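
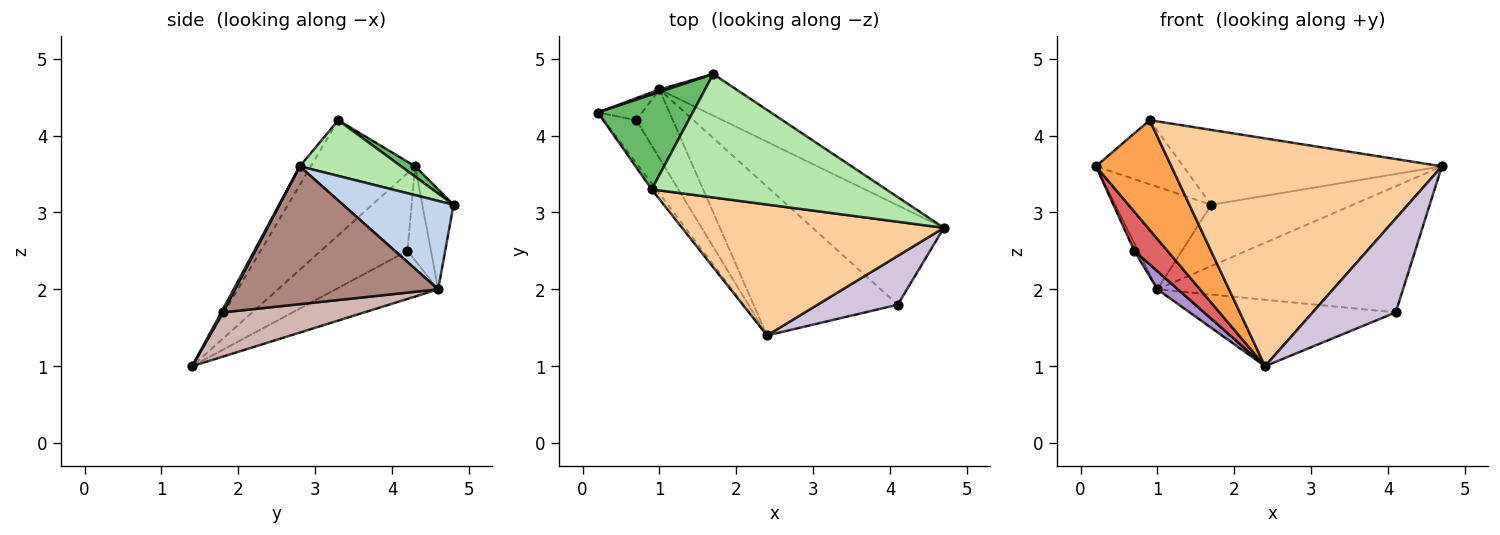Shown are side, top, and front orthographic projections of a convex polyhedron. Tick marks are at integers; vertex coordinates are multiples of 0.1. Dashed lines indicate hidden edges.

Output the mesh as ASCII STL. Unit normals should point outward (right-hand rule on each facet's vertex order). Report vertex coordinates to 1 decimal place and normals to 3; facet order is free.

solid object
 facet normal -0.309 0.951 0.024
  outer loop
   vertex 1.0 4.6 2.0
   vertex 0.2 4.3 3.6
   vertex 1.7 4.8 3.1
  endloop
 endfacet
 facet normal 0.542 0.695 -0.472
  outer loop
   vertex 1.0 4.6 2.0
   vertex 1.7 4.8 3.1
   vertex 4.7 2.8 3.6
  endloop
 endfacet
 facet normal -0.810 -0.586 -0.032
  outer loop
   vertex 0.9 3.3 4.2
   vertex 0.2 4.3 3.6
   vertex 2.4 1.4 1.0
  endloop
 endfacet
 facet normal -0.035 -0.867 0.498
  outer loop
   vertex 0.9 3.3 4.2
   vertex 2.4 1.4 1.0
   vertex 4.7 2.8 3.6
  endloop
 endfacet
 facet normal 0.089 0.558 0.825
  outer loop
   vertex 0.9 3.3 4.2
   vertex 1.7 4.8 3.1
   vertex 0.2 4.3 3.6
  endloop
 endfacet
 facet normal 0.199 0.508 0.838
  outer loop
   vertex 0.9 3.3 4.2
   vertex 4.7 2.8 3.6
   vertex 1.7 4.8 3.1
  endloop
 endfacet
 facet normal -0.870 -0.332 -0.365
  outer loop
   vertex 0.7 4.2 2.5
   vertex 2.4 1.4 1.0
   vertex 0.2 4.3 3.6
  endloop
 endfacet
 facet normal -0.896 0.146 -0.420
  outer loop
   vertex 0.7 4.2 2.5
   vertex 0.2 4.3 3.6
   vertex 1.0 4.6 2.0
  endloop
 endfacet
 facet normal -0.786 -0.157 -0.598
  outer loop
   vertex 0.7 4.2 2.5
   vertex 1.0 4.6 2.0
   vertex 2.4 1.4 1.0
  endloop
 endfacet
 facet normal 0.019 -0.887 0.461
  outer loop
   vertex 4.1 1.8 1.7
   vertex 4.7 2.8 3.6
   vertex 2.4 1.4 1.0
  endloop
 endfacet
 facet normal 0.545 0.659 -0.519
  outer loop
   vertex 4.1 1.8 1.7
   vertex 1.0 4.6 2.0
   vertex 4.7 2.8 3.6
  endloop
 endfacet
 facet normal 0.270 0.393 -0.879
  outer loop
   vertex 4.1 1.8 1.7
   vertex 2.4 1.4 1.0
   vertex 1.0 4.6 2.0
  endloop
 endfacet
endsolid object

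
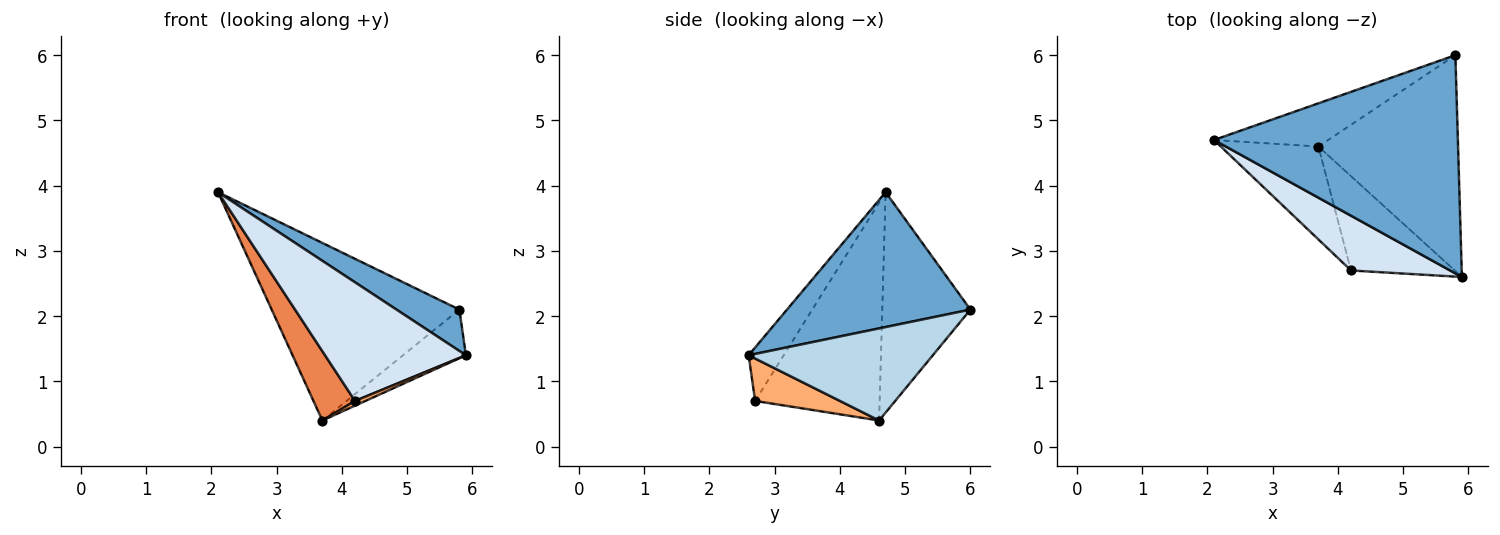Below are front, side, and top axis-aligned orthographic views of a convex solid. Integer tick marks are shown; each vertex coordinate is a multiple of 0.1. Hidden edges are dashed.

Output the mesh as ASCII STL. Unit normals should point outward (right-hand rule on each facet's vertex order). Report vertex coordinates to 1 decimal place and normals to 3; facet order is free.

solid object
 facet normal 0.477 -0.164 0.863
  outer loop
   vertex 5.8 6.0 2.1
   vertex 2.1 4.7 3.9
   vertex 5.9 2.6 1.4
  endloop
 endfacet
 facet normal -0.415 0.884 -0.215
  outer loop
   vertex 3.7 4.6 0.4
   vertex 2.1 4.7 3.9
   vertex 5.8 6.0 2.1
  endloop
 endfacet
 facet normal 0.541 0.185 -0.820
  outer loop
   vertex 3.7 4.6 0.4
   vertex 5.8 6.0 2.1
   vertex 5.9 2.6 1.4
  endloop
 endfacet
 facet normal -0.220 -0.886 0.409
  outer loop
   vertex 4.2 2.7 0.7
   vertex 5.9 2.6 1.4
   vertex 2.1 4.7 3.9
  endloop
 endfacet
 facet normal -0.873 -0.291 -0.391
  outer loop
   vertex 4.2 2.7 0.7
   vertex 2.1 4.7 3.9
   vertex 3.7 4.6 0.4
  endloop
 endfacet
 facet normal 0.378 -0.047 -0.925
  outer loop
   vertex 4.2 2.7 0.7
   vertex 3.7 4.6 0.4
   vertex 5.9 2.6 1.4
  endloop
 endfacet
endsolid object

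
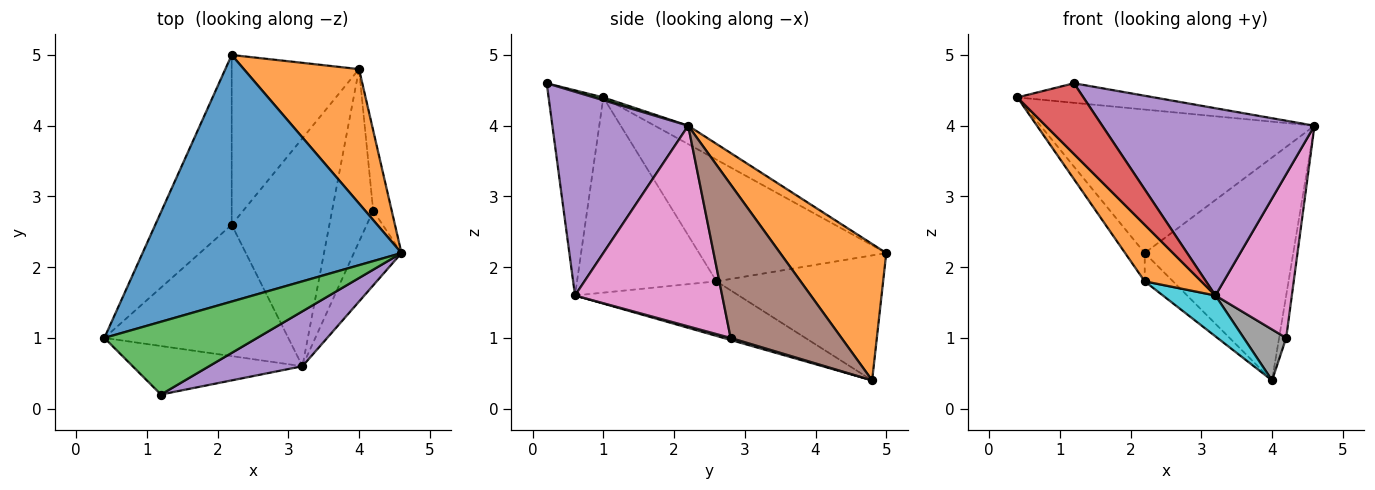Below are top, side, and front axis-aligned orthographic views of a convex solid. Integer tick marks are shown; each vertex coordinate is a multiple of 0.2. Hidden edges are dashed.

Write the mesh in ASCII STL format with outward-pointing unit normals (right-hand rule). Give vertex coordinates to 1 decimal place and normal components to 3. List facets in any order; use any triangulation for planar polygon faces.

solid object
 facet normal -0.061 0.502 0.863
  outer loop
   vertex 2.2 5.0 2.2
   vertex 0.4 1.0 4.4
   vertex 4.6 2.2 4.0
  endloop
 endfacet
 facet normal 0.522 0.730 0.441
  outer loop
   vertex 4.0 4.8 0.4
   vertex 2.2 5.0 2.2
   vertex 4.6 2.2 4.0
  endloop
 endfacet
 facet normal 0.018 0.259 0.966
  outer loop
   vertex 1.2 0.2 4.6
   vertex 4.6 2.2 4.0
   vertex 0.4 1.0 4.4
  endloop
 endfacet
 facet normal -0.564 -0.681 -0.467
  outer loop
   vertex 1.2 0.2 4.6
   vertex 0.4 1.0 4.4
   vertex 3.2 0.6 1.6
  endloop
 endfacet
 facet normal 0.523 -0.818 0.240
  outer loop
   vertex 1.2 0.2 4.6
   vertex 3.2 0.6 1.6
   vertex 4.6 2.2 4.0
  endloop
 endfacet
 facet normal 0.991 0.063 -0.119
  outer loop
   vertex 4.2 2.8 1.0
   vertex 4.0 4.8 0.4
   vertex 4.6 2.2 4.0
  endloop
 endfacet
 facet normal 0.868 -0.451 -0.206
  outer loop
   vertex 4.2 2.8 1.0
   vertex 4.6 2.2 4.0
   vertex 3.2 0.6 1.6
  endloop
 endfacet
 facet normal 0.047 -0.283 -0.958
  outer loop
   vertex 4.2 2.8 1.0
   vertex 3.2 0.6 1.6
   vertex 4.0 4.8 0.4
  endloop
 endfacet
 facet normal -0.696 0.118 -0.709
  outer loop
   vertex 2.2 2.6 1.8
   vertex 2.2 5.0 2.2
   vertex 4.0 4.8 0.4
  endloop
 endfacet
 facet normal -0.482 -0.155 -0.863
  outer loop
   vertex 2.2 2.6 1.8
   vertex 4.0 4.8 0.4
   vertex 3.2 0.6 1.6
  endloop
 endfacet
 facet normal -0.844 0.088 -0.530
  outer loop
   vertex 2.2 2.6 1.8
   vertex 0.4 1.0 4.4
   vertex 2.2 5.0 2.2
  endloop
 endfacet
 facet normal -0.698 -0.283 -0.658
  outer loop
   vertex 2.2 2.6 1.8
   vertex 3.2 0.6 1.6
   vertex 0.4 1.0 4.4
  endloop
 endfacet
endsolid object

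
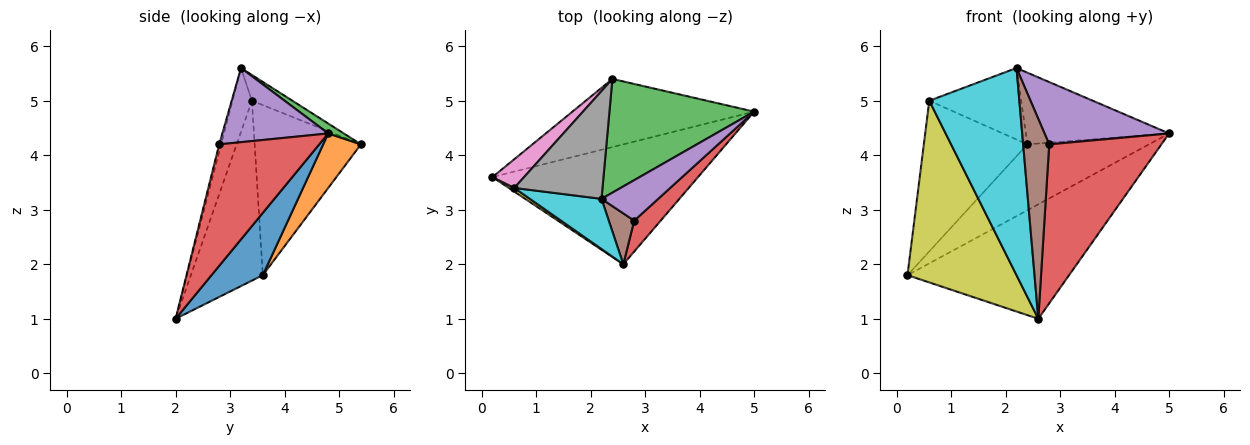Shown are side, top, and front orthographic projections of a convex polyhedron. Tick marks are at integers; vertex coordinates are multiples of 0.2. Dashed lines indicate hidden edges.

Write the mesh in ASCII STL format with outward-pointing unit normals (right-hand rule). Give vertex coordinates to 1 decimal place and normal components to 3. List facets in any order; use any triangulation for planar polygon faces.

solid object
 facet normal 0.214 0.674 -0.707
  outer loop
   vertex 2.6 2.0 1.0
   vertex 0.2 3.6 1.8
   vertex 5.0 4.8 4.4
  endloop
 endfacet
 facet normal 0.211 0.679 -0.703
  outer loop
   vertex 2.4 5.4 4.2
   vertex 5.0 4.8 4.4
   vertex 0.2 3.6 1.8
  endloop
 endfacet
 facet normal 0.058 0.532 0.845
  outer loop
   vertex 2.4 5.4 4.2
   vertex 2.2 3.2 5.6
   vertex 5.0 4.8 4.4
  endloop
 endfacet
 facet normal 0.659 -0.739 0.144
  outer loop
   vertex 2.8 2.8 4.2
   vertex 2.6 2.0 1.0
   vertex 5.0 4.8 4.4
  endloop
 endfacet
 facet normal 0.580 -0.683 0.444
  outer loop
   vertex 2.8 2.8 4.2
   vertex 5.0 4.8 4.4
   vertex 2.2 3.2 5.6
  endloop
 endfacet
 facet normal -0.070 -0.967 0.246
  outer loop
   vertex 2.8 2.8 4.2
   vertex 2.2 3.2 5.6
   vertex 2.6 2.0 1.0
  endloop
 endfacet
 facet normal -0.710 0.692 0.132
  outer loop
   vertex 0.6 3.4 5.0
   vertex 2.4 5.4 4.2
   vertex 0.2 3.6 1.8
  endloop
 endfacet
 facet normal -0.237 0.537 0.810
  outer loop
   vertex 0.6 3.4 5.0
   vertex 2.2 3.2 5.6
   vertex 2.4 5.4 4.2
  endloop
 endfacet
 facet normal -0.551 -0.834 0.017
  outer loop
   vertex 0.6 3.4 5.0
   vertex 0.2 3.6 1.8
   vertex 2.6 2.0 1.0
  endloop
 endfacet
 facet normal -0.205 -0.951 0.230
  outer loop
   vertex 0.6 3.4 5.0
   vertex 2.6 2.0 1.0
   vertex 2.2 3.2 5.6
  endloop
 endfacet
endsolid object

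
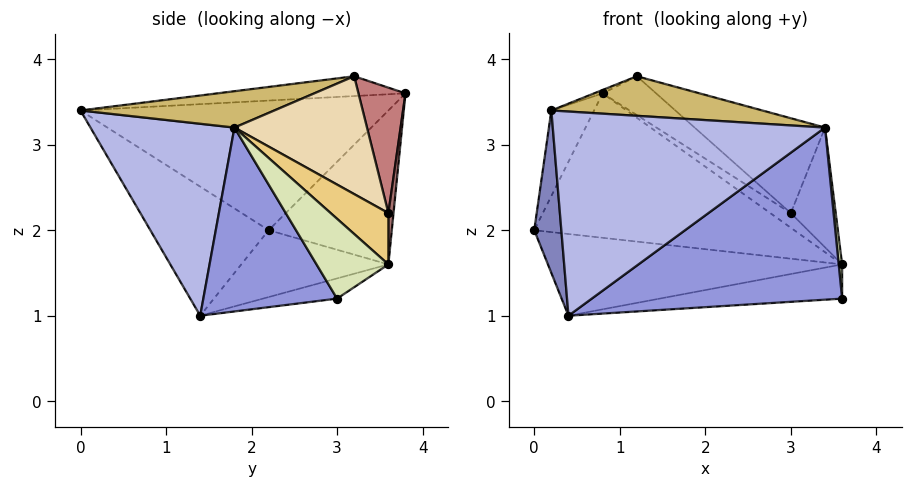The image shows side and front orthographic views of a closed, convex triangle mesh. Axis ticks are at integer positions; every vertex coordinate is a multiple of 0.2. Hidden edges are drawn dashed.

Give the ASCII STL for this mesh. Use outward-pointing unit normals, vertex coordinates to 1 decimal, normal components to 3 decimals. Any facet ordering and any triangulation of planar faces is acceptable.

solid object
 facet normal -0.933 0.130 0.337
  outer loop
   vertex 0.8 3.8 3.6
   vertex 0.0 2.2 2.0
   vertex 0.2 0.0 3.4
  endloop
 endfacet
 facet normal -0.954 -0.218 -0.207
  outer loop
   vertex 0.4 1.4 1.0
   vertex 0.2 0.0 3.4
   vertex 0.0 2.2 2.0
  endloop
 endfacet
 facet normal 0.424 -0.795 -0.434
  outer loop
   vertex 0.4 1.4 1.0
   vertex 3.6 3.0 1.2
   vertex 3.4 1.8 3.2
  endloop
 endfacet
 facet normal 0.422 -0.798 -0.430
  outer loop
   vertex 0.4 1.4 1.0
   vertex 3.4 1.8 3.2
   vertex 0.2 0.0 3.4
  endloop
 endfacet
 facet normal -0.352 0.744 -0.568
  outer loop
   vertex 3.6 3.6 1.6
   vertex 0.0 2.2 2.0
   vertex 0.8 3.8 3.6
  endloop
 endfacet
 facet normal -0.333 0.667 -0.667
  outer loop
   vertex 3.6 3.6 1.6
   vertex 0.4 1.4 1.0
   vertex 0.0 2.2 2.0
  endloop
 endfacet
 facet normal -0.220 0.541 -0.812
  outer loop
   vertex 3.6 3.6 1.6
   vertex 3.6 3.0 1.2
   vertex 0.4 1.4 1.0
  endloop
 endfacet
 facet normal 0.996 -0.047 0.071
  outer loop
   vertex 3.6 3.6 1.6
   vertex 3.4 1.8 3.2
   vertex 3.6 3.0 1.2
  endloop
 endfacet
 facet normal -0.424 0.019 0.906
  outer loop
   vertex 1.2 3.2 3.8
   vertex 0.8 3.8 3.6
   vertex 0.2 0.0 3.4
  endloop
 endfacet
 facet normal 0.157 -0.171 0.973
  outer loop
   vertex 1.2 3.2 3.8
   vertex 0.2 0.0 3.4
   vertex 3.4 1.8 3.2
  endloop
 endfacet
 facet normal 0.620 0.482 0.620
  outer loop
   vertex 3.0 3.6 2.2
   vertex 3.4 1.8 3.2
   vertex 3.6 3.6 1.6
  endloop
 endfacet
 facet normal 0.510 0.502 0.699
  outer loop
   vertex 3.0 3.6 2.2
   vertex 1.2 3.2 3.8
   vertex 3.4 1.8 3.2
  endloop
 endfacet
 facet normal 0.236 0.943 0.236
  outer loop
   vertex 3.0 3.6 2.2
   vertex 3.6 3.6 1.6
   vertex 0.8 3.8 3.6
  endloop
 endfacet
 facet normal 0.484 0.549 0.681
  outer loop
   vertex 3.0 3.6 2.2
   vertex 0.8 3.8 3.6
   vertex 1.2 3.2 3.8
  endloop
 endfacet
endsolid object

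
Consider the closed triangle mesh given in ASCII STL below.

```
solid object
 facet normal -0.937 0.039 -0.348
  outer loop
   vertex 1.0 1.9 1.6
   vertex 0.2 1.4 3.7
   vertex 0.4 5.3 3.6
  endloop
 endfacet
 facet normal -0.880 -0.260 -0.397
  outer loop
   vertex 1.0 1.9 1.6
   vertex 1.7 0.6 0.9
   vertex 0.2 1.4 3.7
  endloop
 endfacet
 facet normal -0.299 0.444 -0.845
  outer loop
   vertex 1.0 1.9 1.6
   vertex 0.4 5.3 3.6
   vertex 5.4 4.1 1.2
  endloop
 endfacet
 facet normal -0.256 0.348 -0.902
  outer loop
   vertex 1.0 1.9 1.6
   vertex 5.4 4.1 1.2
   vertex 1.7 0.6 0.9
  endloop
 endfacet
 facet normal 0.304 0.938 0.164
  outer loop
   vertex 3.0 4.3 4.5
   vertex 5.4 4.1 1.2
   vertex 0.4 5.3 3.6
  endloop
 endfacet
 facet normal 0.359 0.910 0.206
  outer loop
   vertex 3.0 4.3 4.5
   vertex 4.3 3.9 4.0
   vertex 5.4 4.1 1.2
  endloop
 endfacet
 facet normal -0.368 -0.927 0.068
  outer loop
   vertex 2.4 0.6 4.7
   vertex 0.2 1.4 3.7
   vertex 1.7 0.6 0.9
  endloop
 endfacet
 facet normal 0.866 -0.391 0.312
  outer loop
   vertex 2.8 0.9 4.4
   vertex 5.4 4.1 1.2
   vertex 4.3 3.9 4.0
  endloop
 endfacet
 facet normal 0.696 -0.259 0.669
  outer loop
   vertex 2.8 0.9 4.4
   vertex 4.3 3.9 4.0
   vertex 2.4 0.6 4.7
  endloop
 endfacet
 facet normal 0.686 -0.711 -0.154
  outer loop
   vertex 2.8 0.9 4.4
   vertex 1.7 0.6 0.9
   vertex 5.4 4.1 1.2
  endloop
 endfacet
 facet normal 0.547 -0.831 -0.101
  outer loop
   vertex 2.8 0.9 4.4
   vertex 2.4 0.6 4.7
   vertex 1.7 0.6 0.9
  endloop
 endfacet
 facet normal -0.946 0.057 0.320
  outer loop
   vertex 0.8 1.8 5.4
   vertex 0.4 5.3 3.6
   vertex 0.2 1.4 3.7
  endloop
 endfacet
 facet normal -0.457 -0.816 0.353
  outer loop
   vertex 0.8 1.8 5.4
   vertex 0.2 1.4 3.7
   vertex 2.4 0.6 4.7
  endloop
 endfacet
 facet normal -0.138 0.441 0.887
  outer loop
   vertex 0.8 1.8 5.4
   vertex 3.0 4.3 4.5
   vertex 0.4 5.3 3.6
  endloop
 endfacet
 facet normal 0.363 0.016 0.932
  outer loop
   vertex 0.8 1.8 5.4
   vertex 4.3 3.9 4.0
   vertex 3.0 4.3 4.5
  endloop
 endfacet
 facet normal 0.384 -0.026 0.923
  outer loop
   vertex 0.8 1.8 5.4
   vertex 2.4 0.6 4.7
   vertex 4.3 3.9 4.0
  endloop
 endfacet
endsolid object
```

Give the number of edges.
24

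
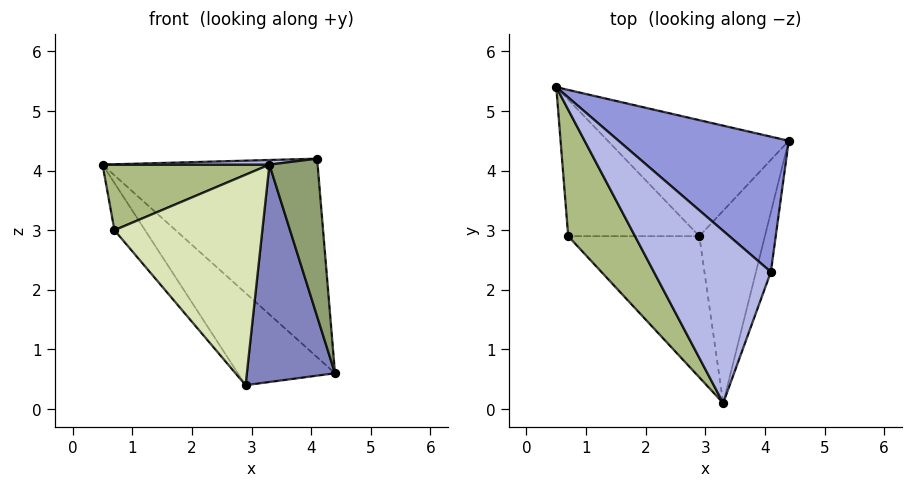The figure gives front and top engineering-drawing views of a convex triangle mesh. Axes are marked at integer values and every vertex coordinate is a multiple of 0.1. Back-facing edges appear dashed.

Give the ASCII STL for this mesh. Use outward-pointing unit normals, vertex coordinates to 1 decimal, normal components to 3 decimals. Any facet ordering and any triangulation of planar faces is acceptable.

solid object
 facet normal -0.488 0.543 -0.683
  outer loop
   vertex 2.9 2.9 0.4
   vertex 0.5 5.4 4.1
   vertex 4.4 4.5 0.6
  endloop
 endfacet
 facet normal 0.664 -0.560 -0.496
  outer loop
   vertex 2.9 2.9 0.4
   vertex 4.4 4.5 0.6
   vertex 3.3 0.1 4.1
  endloop
 endfacet
 facet normal 0.571 0.678 0.462
  outer loop
   vertex 4.1 2.3 4.2
   vertex 4.4 4.5 0.6
   vertex 0.5 5.4 4.1
  endloop
 endfacet
 facet normal -0.051 -0.027 0.998
  outer loop
   vertex 4.1 2.3 4.2
   vertex 0.5 5.4 4.1
   vertex 3.3 0.1 4.1
  endloop
 endfacet
 facet normal 0.934 -0.334 -0.126
  outer loop
   vertex 4.1 2.3 4.2
   vertex 3.3 0.1 4.1
   vertex 4.4 4.5 0.6
  endloop
 endfacet
 facet normal -0.657 -0.347 0.669
  outer loop
   vertex 0.7 2.9 3.0
   vertex 3.3 0.1 4.1
   vertex 0.5 5.4 4.1
  endloop
 endfacet
 facet normal -0.745 0.218 -0.630
  outer loop
   vertex 0.7 2.9 3.0
   vertex 0.5 5.4 4.1
   vertex 2.9 2.9 0.4
  endloop
 endfacet
 facet normal -0.550 -0.694 -0.465
  outer loop
   vertex 0.7 2.9 3.0
   vertex 2.9 2.9 0.4
   vertex 3.3 0.1 4.1
  endloop
 endfacet
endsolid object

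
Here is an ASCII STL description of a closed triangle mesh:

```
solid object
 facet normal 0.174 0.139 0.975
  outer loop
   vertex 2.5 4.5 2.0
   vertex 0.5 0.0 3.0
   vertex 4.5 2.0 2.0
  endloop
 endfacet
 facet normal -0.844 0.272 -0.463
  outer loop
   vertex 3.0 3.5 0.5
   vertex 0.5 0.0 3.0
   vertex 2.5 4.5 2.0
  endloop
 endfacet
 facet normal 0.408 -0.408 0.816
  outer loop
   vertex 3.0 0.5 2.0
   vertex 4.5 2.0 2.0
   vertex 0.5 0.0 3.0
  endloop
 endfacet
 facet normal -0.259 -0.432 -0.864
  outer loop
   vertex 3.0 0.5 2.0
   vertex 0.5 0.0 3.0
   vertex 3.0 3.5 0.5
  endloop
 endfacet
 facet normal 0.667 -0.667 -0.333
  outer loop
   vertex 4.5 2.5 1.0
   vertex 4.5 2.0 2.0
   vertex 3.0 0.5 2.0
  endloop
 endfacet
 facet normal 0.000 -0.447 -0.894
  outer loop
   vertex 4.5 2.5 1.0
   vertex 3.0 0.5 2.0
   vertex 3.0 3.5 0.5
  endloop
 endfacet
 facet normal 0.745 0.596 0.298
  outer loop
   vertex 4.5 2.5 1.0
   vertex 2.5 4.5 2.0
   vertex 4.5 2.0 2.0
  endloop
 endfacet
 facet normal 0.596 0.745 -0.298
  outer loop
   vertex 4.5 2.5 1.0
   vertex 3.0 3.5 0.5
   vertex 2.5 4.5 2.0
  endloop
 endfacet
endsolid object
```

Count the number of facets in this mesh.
8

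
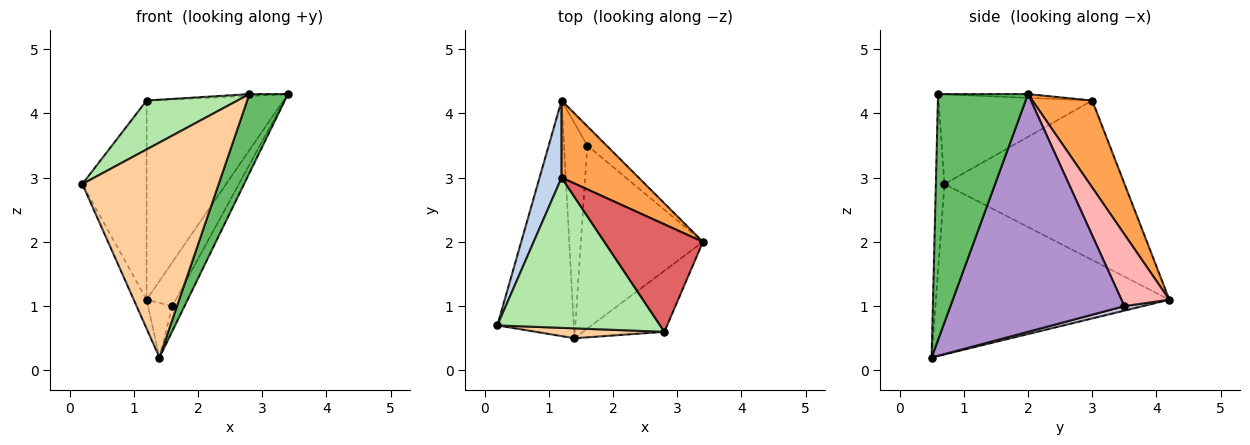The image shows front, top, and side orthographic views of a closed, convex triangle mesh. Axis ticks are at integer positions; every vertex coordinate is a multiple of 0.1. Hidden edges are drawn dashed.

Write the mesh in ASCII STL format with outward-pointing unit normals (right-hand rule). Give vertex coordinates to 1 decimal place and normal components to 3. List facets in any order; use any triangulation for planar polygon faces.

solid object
 facet normal -0.911 0.050 -0.409
  outer loop
   vertex 1.4 0.5 0.2
   vertex 0.2 0.7 2.9
   vertex 1.2 4.2 1.1
  endloop
 endfacet
 facet normal -0.934 0.333 0.129
  outer loop
   vertex 1.2 3.0 4.2
   vertex 1.2 4.2 1.1
   vertex 0.2 0.7 2.9
  endloop
 endfacet
 facet normal 0.377 0.864 0.334
  outer loop
   vertex 1.2 3.0 4.2
   vertex 3.4 2.0 4.3
   vertex 1.2 4.2 1.1
  endloop
 endfacet
 facet normal -0.063 -0.997 0.046
  outer loop
   vertex 2.8 0.6 4.3
   vertex 0.2 0.7 2.9
   vertex 1.4 0.5 0.2
  endloop
 endfacet
 facet normal 0.879 -0.377 -0.291
  outer loop
   vertex 2.8 0.6 4.3
   vertex 1.4 0.5 0.2
   vertex 3.4 2.0 4.3
  endloop
 endfacet
 facet normal -0.464 -0.274 0.842
  outer loop
   vertex 2.8 0.6 4.3
   vertex 1.2 3.0 4.2
   vertex 0.2 0.7 2.9
  endloop
 endfacet
 facet normal -0.038 0.016 0.999
  outer loop
   vertex 2.8 0.6 4.3
   vertex 3.4 2.0 4.3
   vertex 1.2 3.0 4.2
  endloop
 endfacet
 facet normal 0.832 0.507 -0.223
  outer loop
   vertex 1.6 3.5 1.0
   vertex 1.2 4.2 1.1
   vertex 3.4 2.0 4.3
  endloop
 endfacet
 facet normal 0.888 0.062 -0.456
  outer loop
   vertex 1.6 3.5 1.0
   vertex 3.4 2.0 4.3
   vertex 1.4 0.5 0.2
  endloop
 endfacet
 facet normal 0.185 0.242 -0.953
  outer loop
   vertex 1.6 3.5 1.0
   vertex 1.4 0.5 0.2
   vertex 1.2 4.2 1.1
  endloop
 endfacet
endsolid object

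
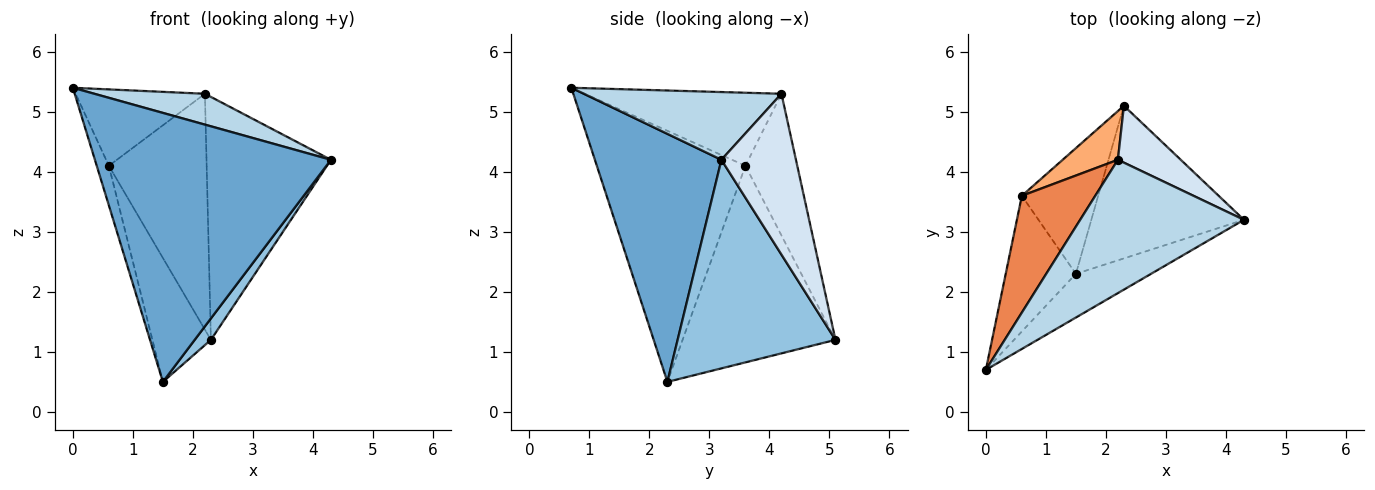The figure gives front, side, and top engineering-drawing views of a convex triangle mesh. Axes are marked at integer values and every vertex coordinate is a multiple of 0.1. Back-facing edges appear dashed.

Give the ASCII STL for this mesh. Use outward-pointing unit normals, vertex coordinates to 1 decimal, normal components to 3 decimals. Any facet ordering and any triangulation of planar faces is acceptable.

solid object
 facet normal 0.468 -0.872 -0.142
  outer loop
   vertex 1.5 2.3 0.5
   vertex 4.3 3.2 4.2
   vertex 0.0 0.7 5.4
  endloop
 endfacet
 facet normal 0.804 -0.083 -0.589
  outer loop
   vertex 1.5 2.3 0.5
   vertex 2.3 5.1 1.2
   vertex 4.3 3.2 4.2
  endloop
 endfacet
 facet normal 0.374 -0.209 0.904
  outer loop
   vertex 2.2 4.2 5.3
   vertex 0.0 0.7 5.4
   vertex 4.3 3.2 4.2
  endloop
 endfacet
 facet normal 0.504 0.841 0.197
  outer loop
   vertex 2.2 4.2 5.3
   vertex 4.3 3.2 4.2
   vertex 2.3 5.1 1.2
  endloop
 endfacet
 facet normal -0.640 0.421 0.643
  outer loop
   vertex 0.6 3.6 4.1
   vertex 0.0 0.7 5.4
   vertex 2.2 4.2 5.3
  endloop
 endfacet
 facet normal -0.461 0.869 0.180
  outer loop
   vertex 0.6 3.6 4.1
   vertex 2.2 4.2 5.3
   vertex 2.3 5.1 1.2
  endloop
 endfacet
 facet normal -0.960 0.078 -0.268
  outer loop
   vertex 0.6 3.6 4.1
   vertex 1.5 2.3 0.5
   vertex 0.0 0.7 5.4
  endloop
 endfacet
 facet normal -0.878 0.336 -0.341
  outer loop
   vertex 0.6 3.6 4.1
   vertex 2.3 5.1 1.2
   vertex 1.5 2.3 0.5
  endloop
 endfacet
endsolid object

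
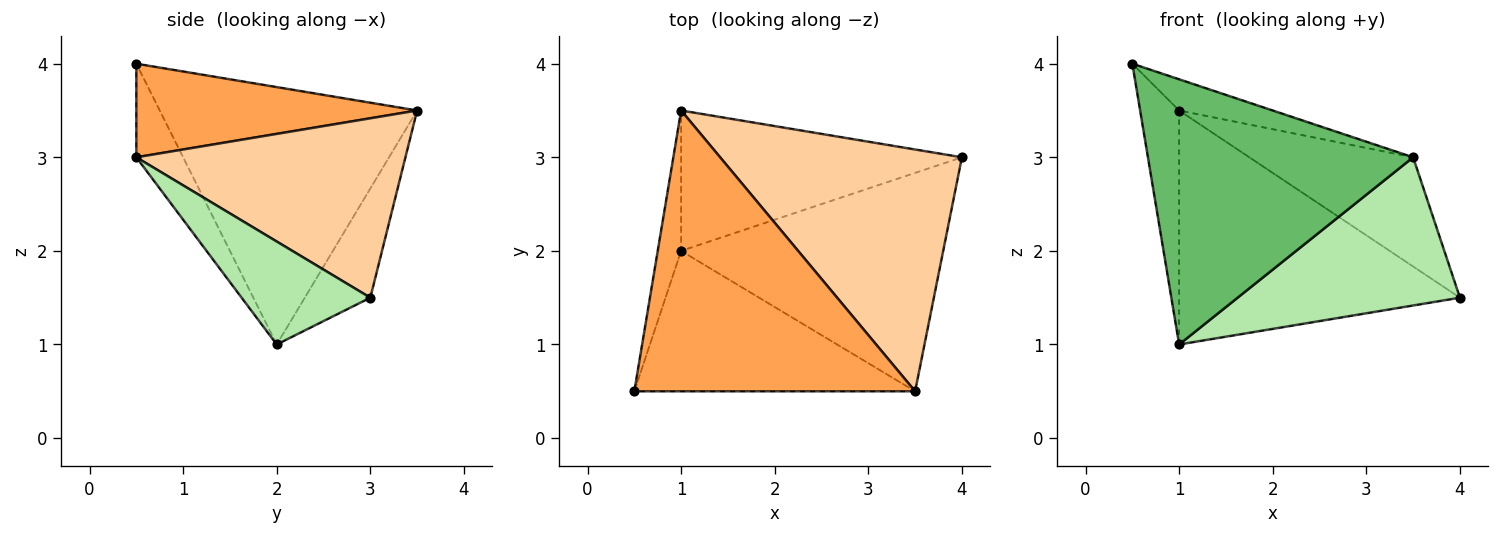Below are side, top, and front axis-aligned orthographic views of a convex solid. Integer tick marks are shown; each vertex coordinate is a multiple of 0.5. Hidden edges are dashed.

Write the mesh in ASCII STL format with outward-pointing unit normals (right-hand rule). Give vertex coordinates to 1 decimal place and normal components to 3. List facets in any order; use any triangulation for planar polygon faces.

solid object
 facet normal -0.985 0.149 -0.090
  outer loop
   vertex 1.0 2.0 1.0
   vertex 0.5 0.5 4.0
   vertex 1.0 3.5 3.5
  endloop
 endfacet
 facet normal -0.196 0.841 -0.504
  outer loop
   vertex 1.0 2.0 1.0
   vertex 1.0 3.5 3.5
   vertex 4.0 3.0 1.5
  endloop
 endfacet
 facet normal 0.314 0.105 0.943
  outer loop
   vertex 3.5 0.5 3.0
   vertex 1.0 3.5 3.5
   vertex 0.5 0.5 4.0
  endloop
 endfacet
 facet normal 0.560 0.341 0.755
  outer loop
   vertex 3.5 0.5 3.0
   vertex 4.0 3.0 1.5
   vertex 1.0 3.5 3.5
  endloop
 endfacet
 facet normal -0.154 -0.873 -0.462
  outer loop
   vertex 3.5 0.5 3.0
   vertex 0.5 0.5 4.0
   vertex 1.0 2.0 1.0
  endloop
 endfacet
 facet normal 0.309 -0.534 -0.787
  outer loop
   vertex 3.5 0.5 3.0
   vertex 1.0 2.0 1.0
   vertex 4.0 3.0 1.5
  endloop
 endfacet
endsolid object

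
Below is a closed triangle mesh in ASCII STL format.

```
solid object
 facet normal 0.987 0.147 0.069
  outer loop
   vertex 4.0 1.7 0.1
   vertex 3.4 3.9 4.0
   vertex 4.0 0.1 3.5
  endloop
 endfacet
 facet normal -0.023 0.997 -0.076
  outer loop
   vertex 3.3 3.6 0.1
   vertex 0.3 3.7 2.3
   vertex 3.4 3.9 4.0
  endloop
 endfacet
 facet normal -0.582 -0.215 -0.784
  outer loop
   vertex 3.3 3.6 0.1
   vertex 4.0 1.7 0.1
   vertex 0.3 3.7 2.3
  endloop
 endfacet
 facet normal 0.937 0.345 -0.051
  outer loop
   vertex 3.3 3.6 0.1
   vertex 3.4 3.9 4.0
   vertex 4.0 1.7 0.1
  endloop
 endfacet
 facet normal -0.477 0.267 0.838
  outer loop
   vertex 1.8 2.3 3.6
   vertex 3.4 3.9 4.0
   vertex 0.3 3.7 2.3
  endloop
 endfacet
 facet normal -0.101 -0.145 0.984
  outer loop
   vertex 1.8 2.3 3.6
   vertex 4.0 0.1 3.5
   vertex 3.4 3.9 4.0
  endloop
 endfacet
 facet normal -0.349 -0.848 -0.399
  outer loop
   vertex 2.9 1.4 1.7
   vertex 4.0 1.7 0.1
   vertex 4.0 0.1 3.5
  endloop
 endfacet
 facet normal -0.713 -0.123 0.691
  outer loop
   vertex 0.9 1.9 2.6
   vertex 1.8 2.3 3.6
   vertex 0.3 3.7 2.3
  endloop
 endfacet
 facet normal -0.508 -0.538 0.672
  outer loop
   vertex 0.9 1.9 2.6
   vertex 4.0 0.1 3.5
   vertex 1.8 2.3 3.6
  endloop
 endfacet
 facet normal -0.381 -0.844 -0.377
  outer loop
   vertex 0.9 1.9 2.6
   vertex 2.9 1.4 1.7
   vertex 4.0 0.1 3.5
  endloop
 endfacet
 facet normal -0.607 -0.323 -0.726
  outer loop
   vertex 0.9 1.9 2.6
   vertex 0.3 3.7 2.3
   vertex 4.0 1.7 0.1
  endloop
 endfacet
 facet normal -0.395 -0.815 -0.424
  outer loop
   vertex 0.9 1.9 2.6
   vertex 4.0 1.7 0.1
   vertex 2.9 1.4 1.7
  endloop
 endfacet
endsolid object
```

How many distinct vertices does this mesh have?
8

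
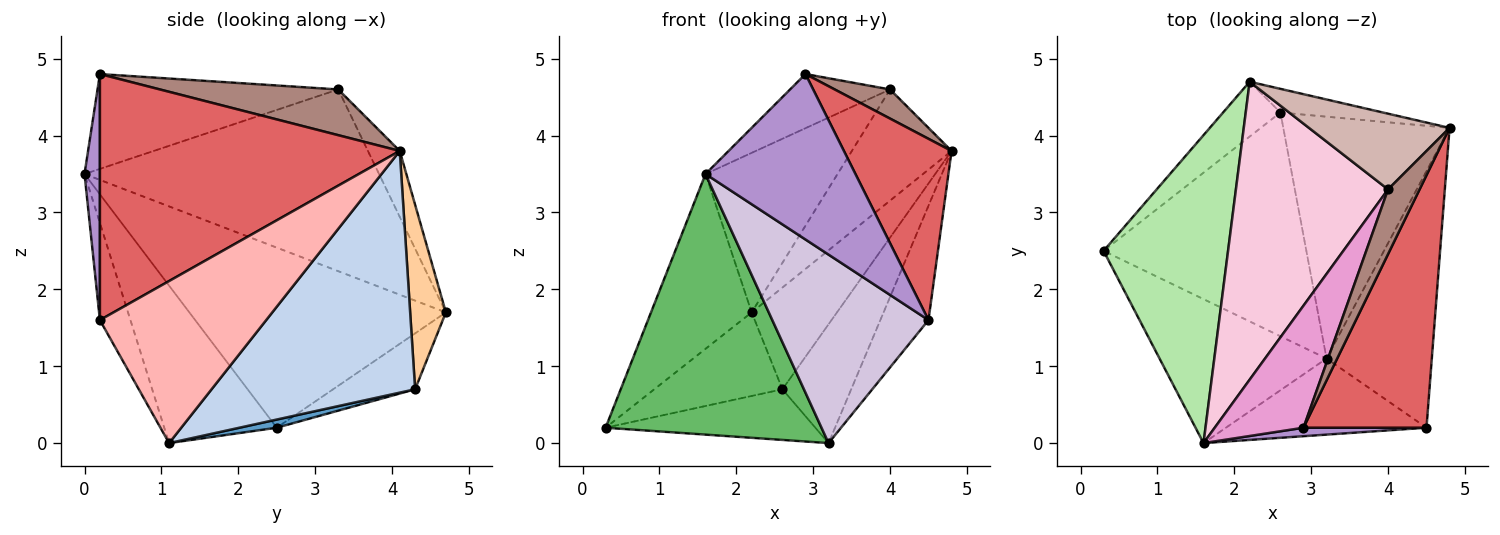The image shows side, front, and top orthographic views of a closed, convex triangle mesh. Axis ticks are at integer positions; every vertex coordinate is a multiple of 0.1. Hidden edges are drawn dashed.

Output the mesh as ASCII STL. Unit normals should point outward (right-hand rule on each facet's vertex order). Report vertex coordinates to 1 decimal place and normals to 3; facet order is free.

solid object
 facet normal 0.039 0.221 -0.975
  outer loop
   vertex 2.6 4.3 0.7
   vertex 3.2 1.1 0.0
   vertex 0.3 2.5 0.2
  endloop
 endfacet
 facet normal 0.794 0.268 -0.546
  outer loop
   vertex 2.6 4.3 0.7
   vertex 4.8 4.1 3.8
   vertex 3.2 1.1 0.0
  endloop
 endfacet
 facet normal -0.472 0.737 -0.484
  outer loop
   vertex 2.2 4.7 1.7
   vertex 2.6 4.3 0.7
   vertex 0.3 2.5 0.2
  endloop
 endfacet
 facet normal 0.378 0.902 -0.210
  outer loop
   vertex 2.2 4.7 1.7
   vertex 4.8 4.1 3.8
   vertex 2.6 4.3 0.7
  endloop
 endfacet
 facet normal -0.415 -0.796 -0.440
  outer loop
   vertex 1.6 0.0 3.5
   vertex 0.3 2.5 0.2
   vertex 3.2 1.1 0.0
  endloop
 endfacet
 facet normal -0.783 0.307 0.541
  outer loop
   vertex 1.6 0.0 3.5
   vertex 2.2 4.7 1.7
   vertex 0.3 2.5 0.2
  endloop
 endfacet
 facet normal 0.852 -0.306 0.426
  outer loop
   vertex 4.5 0.2 1.6
   vertex 4.8 4.1 3.8
   vertex 2.9 0.2 4.8
  endloop
 endfacet
 facet normal 0.815 0.236 -0.529
  outer loop
   vertex 4.5 0.2 1.6
   vertex 3.2 1.1 0.0
   vertex 4.8 4.1 3.8
  endloop
 endfacet
 facet normal 0.102 -0.993 0.051
  outer loop
   vertex 4.5 0.2 1.6
   vertex 2.9 0.2 4.8
   vertex 1.6 0.0 3.5
  endloop
 endfacet
 facet normal -0.178 -0.912 -0.368
  outer loop
   vertex 4.5 0.2 1.6
   vertex 1.6 0.0 3.5
   vertex 3.2 1.1 0.0
  endloop
 endfacet
 facet normal 0.798 -0.248 0.550
  outer loop
   vertex 4.0 3.3 4.6
   vertex 2.9 0.2 4.8
   vertex 4.8 4.1 3.8
  endloop
 endfacet
 facet normal -0.255 0.799 0.544
  outer loop
   vertex 4.0 3.3 4.6
   vertex 4.8 4.1 3.8
   vertex 2.2 4.7 1.7
  endloop
 endfacet
 facet normal -0.699 0.290 0.654
  outer loop
   vertex 4.0 3.3 4.6
   vertex 1.6 0.0 3.5
   vertex 2.9 0.2 4.8
  endloop
 endfacet
 facet normal -0.725 0.325 0.607
  outer loop
   vertex 4.0 3.3 4.6
   vertex 2.2 4.7 1.7
   vertex 1.6 0.0 3.5
  endloop
 endfacet
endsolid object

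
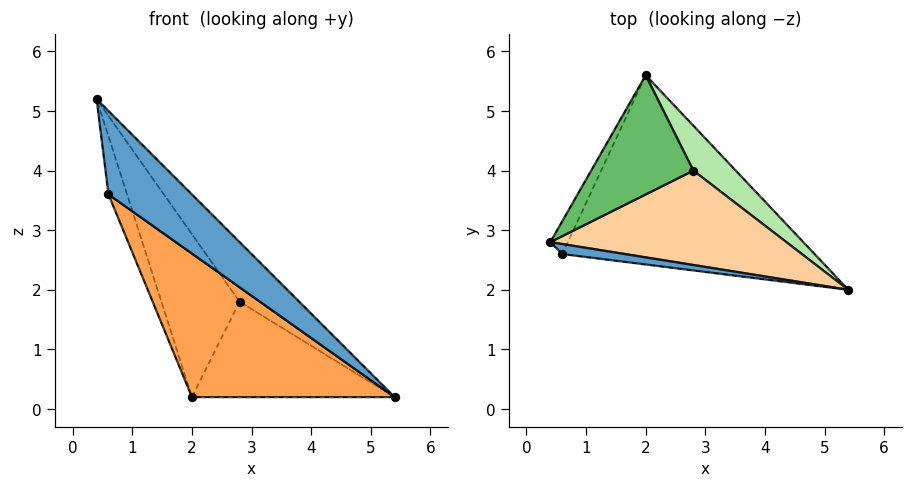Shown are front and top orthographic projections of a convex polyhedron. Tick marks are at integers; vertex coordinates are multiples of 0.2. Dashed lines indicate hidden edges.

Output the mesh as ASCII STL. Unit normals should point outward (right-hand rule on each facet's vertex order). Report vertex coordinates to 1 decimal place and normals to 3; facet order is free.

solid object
 facet normal -0.040 -0.992 0.119
  outer loop
   vertex 0.6 2.6 3.6
   vertex 5.4 2.0 0.2
   vertex 0.4 2.8 5.2
  endloop
 endfacet
 facet normal -0.951 0.271 -0.153
  outer loop
   vertex 0.6 2.6 3.6
   vertex 0.4 2.8 5.2
   vertex 2.0 5.6 0.2
  endloop
 endfacet
 facet normal -0.539 -0.509 -0.671
  outer loop
   vertex 0.6 2.6 3.6
   vertex 2.0 5.6 0.2
   vertex 5.4 2.0 0.2
  endloop
 endfacet
 facet normal 0.681 0.391 0.619
  outer loop
   vertex 2.8 4.0 1.8
   vertex 0.4 2.8 5.2
   vertex 5.4 2.0 0.2
  endloop
 endfacet
 facet normal 0.397 0.741 0.542
  outer loop
   vertex 2.8 4.0 1.8
   vertex 2.0 5.6 0.2
   vertex 0.4 2.8 5.2
  endloop
 endfacet
 facet normal 0.692 0.653 0.307
  outer loop
   vertex 2.8 4.0 1.8
   vertex 5.4 2.0 0.2
   vertex 2.0 5.6 0.2
  endloop
 endfacet
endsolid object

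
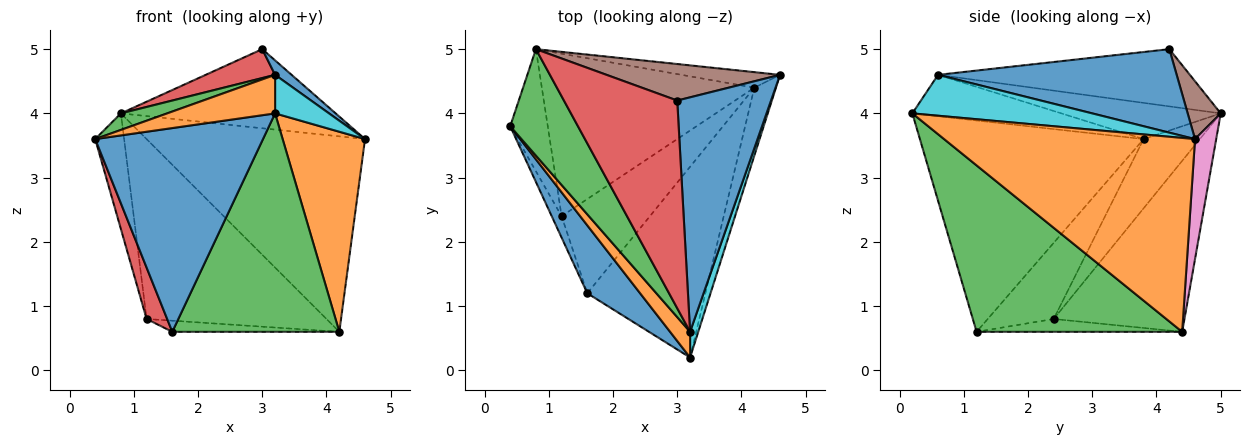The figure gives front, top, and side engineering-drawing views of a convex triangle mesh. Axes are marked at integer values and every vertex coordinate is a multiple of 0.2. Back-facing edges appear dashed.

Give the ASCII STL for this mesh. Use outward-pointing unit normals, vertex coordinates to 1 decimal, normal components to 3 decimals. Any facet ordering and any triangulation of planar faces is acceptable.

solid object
 facet normal -0.784 -0.588 0.196
  outer loop
   vertex 1.6 1.2 0.6
   vertex 3.2 0.2 4.0
   vertex 0.4 3.8 3.6
  endloop
 endfacet
 facet normal 0.945 -0.310 -0.105
  outer loop
   vertex 4.2 4.4 0.6
   vertex 4.6 4.6 3.6
   vertex 3.2 0.2 4.0
  endloop
 endfacet
 facet normal 0.680 -0.552 -0.482
  outer loop
   vertex 4.2 4.4 0.6
   vertex 3.2 0.2 4.0
   vertex 1.6 1.2 0.6
  endloop
 endfacet
 facet normal -0.947 -0.295 -0.123
  outer loop
   vertex 1.2 2.4 0.8
   vertex 1.6 1.2 0.6
   vertex 0.4 3.8 3.6
  endloop
 endfacet
 facet normal -0.143 0.116 -0.983
  outer loop
   vertex 1.2 2.4 0.8
   vertex 4.2 4.4 0.6
   vertex 1.6 1.2 0.6
  endloop
 endfacet
 facet normal 0.138 0.899 0.415
  outer loop
   vertex 0.8 5.0 4.0
   vertex 3.0 4.2 5.0
   vertex 4.6 4.6 3.6
  endloop
 endfacet
 facet normal 0.096 0.992 -0.079
  outer loop
   vertex 0.8 5.0 4.0
   vertex 4.6 4.6 3.6
   vertex 4.2 4.4 0.6
  endloop
 endfacet
 facet normal -0.801 0.412 -0.435
  outer loop
   vertex 0.8 5.0 4.0
   vertex 1.2 2.4 0.8
   vertex 0.4 3.8 3.6
  endloop
 endfacet
 facet normal -0.475 0.653 -0.590
  outer loop
   vertex 0.8 5.0 4.0
   vertex 4.2 4.4 0.6
   vertex 1.2 2.4 0.8
  endloop
 endfacet
 facet normal 0.941 -0.282 0.188
  outer loop
   vertex 3.2 0.6 4.6
   vertex 3.2 0.2 4.0
   vertex 4.6 4.6 3.6
  endloop
 endfacet
 facet normal 0.664 -0.046 0.746
  outer loop
   vertex 3.2 0.6 4.6
   vertex 4.6 4.6 3.6
   vertex 3.0 4.2 5.0
  endloop
 endfacet
 facet normal -0.754 -0.546 0.364
  outer loop
   vertex 3.2 0.6 4.6
   vertex 0.4 3.8 3.6
   vertex 3.2 0.2 4.0
  endloop
 endfacet
 facet normal -0.467 -0.136 0.874
  outer loop
   vertex 3.2 0.6 4.6
   vertex 0.8 5.0 4.0
   vertex 0.4 3.8 3.6
  endloop
 endfacet
 facet normal -0.447 -0.123 0.886
  outer loop
   vertex 3.2 0.6 4.6
   vertex 3.0 4.2 5.0
   vertex 0.8 5.0 4.0
  endloop
 endfacet
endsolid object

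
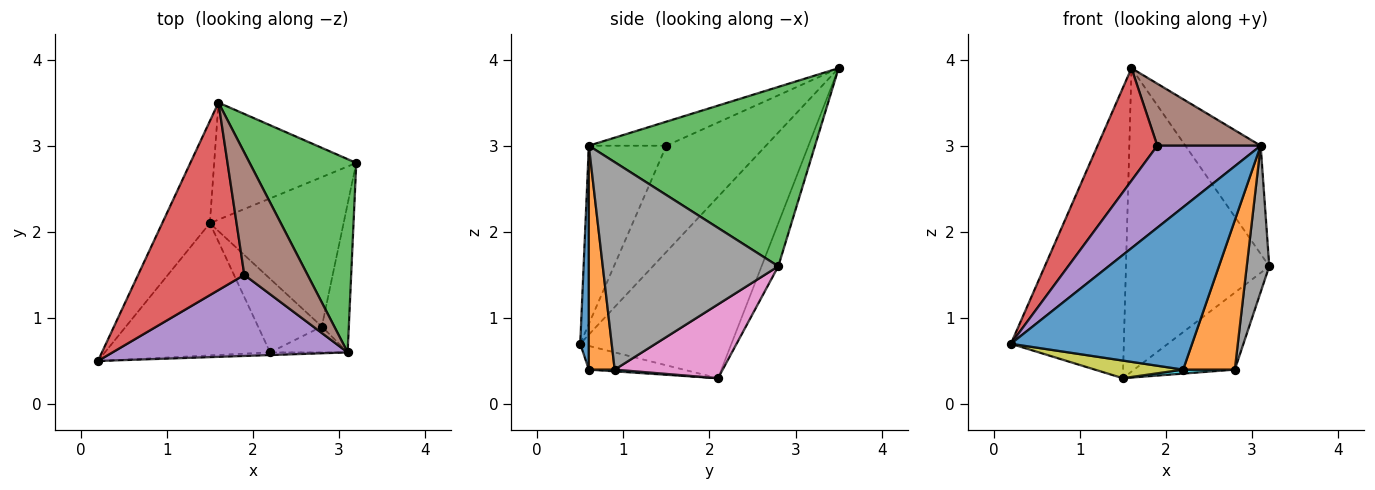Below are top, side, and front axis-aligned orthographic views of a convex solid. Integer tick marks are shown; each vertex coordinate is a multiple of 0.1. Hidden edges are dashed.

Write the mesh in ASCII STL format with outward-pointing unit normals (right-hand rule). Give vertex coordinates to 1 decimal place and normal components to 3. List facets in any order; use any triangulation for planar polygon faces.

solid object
 facet normal -0.784 0.586 -0.206
  outer loop
   vertex 1.5 2.1 0.3
   vertex 0.2 0.5 0.7
   vertex 1.6 3.5 3.9
  endloop
 endfacet
 facet normal -0.108 0.928 -0.358
  outer loop
   vertex 1.5 2.1 0.3
   vertex 1.6 3.5 3.9
   vertex 3.2 2.8 1.6
  endloop
 endfacet
 facet normal 0.826 0.275 0.491
  outer loop
   vertex 3.1 0.6 3.0
   vertex 3.2 2.8 1.6
   vertex 1.6 3.5 3.9
  endloop
 endfacet
 facet normal -0.651 -0.391 0.651
  outer loop
   vertex 1.9 1.5 3.0
   vertex 1.6 3.5 3.9
   vertex 0.2 0.5 0.7
  endloop
 endfacet
 facet normal -0.471 -0.627 0.621
  outer loop
   vertex 1.9 1.5 3.0
   vertex 0.2 0.5 0.7
   vertex 3.1 0.6 3.0
  endloop
 endfacet
 facet normal -0.321 -0.428 0.845
  outer loop
   vertex 1.9 1.5 3.0
   vertex 3.1 0.6 3.0
   vertex 1.6 3.5 3.9
  endloop
 endfacet
 facet normal 0.441 0.411 -0.798
  outer loop
   vertex 2.8 0.9 0.4
   vertex 1.5 2.1 0.3
   vertex 3.2 2.8 1.6
  endloop
 endfacet
 facet normal 0.984 -0.126 -0.128
  outer loop
   vertex 2.8 0.9 0.4
   vertex 3.2 2.8 1.6
   vertex 3.1 0.6 3.0
  endloop
 endfacet
 facet normal -0.141 -0.131 -0.981
  outer loop
   vertex 2.2 0.6 0.4
   vertex 0.2 0.5 0.7
   vertex 1.5 2.1 0.3
  endloop
 endfacet
 facet normal 0.027 -0.054 -0.998
  outer loop
   vertex 2.2 0.6 0.4
   vertex 1.5 2.1 0.3
   vertex 2.8 0.9 0.4
  endloop
 endfacet
 facet normal 0.047 -0.999 -0.016
  outer loop
   vertex 2.2 0.6 0.4
   vertex 3.1 0.6 3.0
   vertex 0.2 0.5 0.7
  endloop
 endfacet
 facet normal 0.442 -0.884 -0.153
  outer loop
   vertex 2.2 0.6 0.4
   vertex 2.8 0.9 0.4
   vertex 3.1 0.6 3.0
  endloop
 endfacet
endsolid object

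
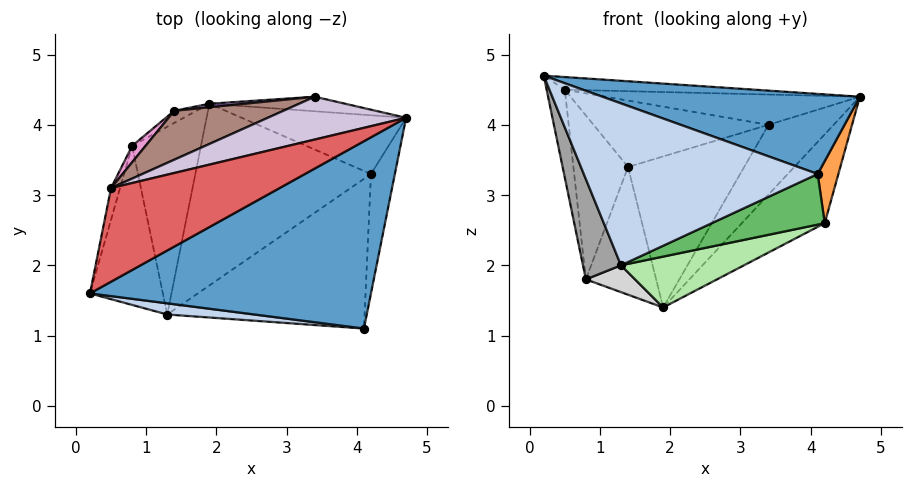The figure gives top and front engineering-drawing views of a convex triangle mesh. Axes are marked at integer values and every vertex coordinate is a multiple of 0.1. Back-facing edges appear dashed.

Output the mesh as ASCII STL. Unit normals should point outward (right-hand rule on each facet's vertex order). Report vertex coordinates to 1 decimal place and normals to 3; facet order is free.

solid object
 facet normal 0.269 -0.379 0.886
  outer loop
   vertex 4.1 1.1 3.3
   vertex 4.7 4.1 4.4
   vertex 0.2 1.6 4.7
  endloop
 endfacet
 facet normal -0.103 -0.992 0.068
  outer loop
   vertex 1.3 1.3 2.0
   vertex 4.1 1.1 3.3
   vertex 0.2 1.6 4.7
  endloop
 endfacet
 facet normal 0.969 -0.114 -0.219
  outer loop
   vertex 4.2 3.3 2.6
   vertex 4.7 4.1 4.4
   vertex 4.1 1.1 3.3
  endloop
 endfacet
 facet normal 0.545 0.699 -0.462
  outer loop
   vertex 4.2 3.3 2.6
   vertex 1.9 4.3 1.4
   vertex 4.7 4.1 4.4
  endloop
 endfacet
 facet normal 0.385 -0.296 -0.874
  outer loop
   vertex 4.2 3.3 2.6
   vertex 4.1 1.1 3.3
   vertex 1.3 1.3 2.0
  endloop
 endfacet
 facet normal 0.359 -0.252 -0.899
  outer loop
   vertex 4.2 3.3 2.6
   vertex 1.3 1.3 2.0
   vertex 1.9 4.3 1.4
  endloop
 endfacet
 facet normal -0.008 0.134 0.991
  outer loop
   vertex 0.5 3.1 4.5
   vertex 0.2 1.6 4.7
   vertex 4.7 4.1 4.4
  endloop
 endfacet
 facet normal 0.277 0.940 -0.196
  outer loop
   vertex 3.4 4.4 4.0
   vertex 4.7 4.1 4.4
   vertex 1.9 4.3 1.4
  endloop
 endfacet
 facet normal -0.106 0.994 0.023
  outer loop
   vertex 3.4 4.4 4.0
   vertex 1.9 4.3 1.4
   vertex 1.4 4.2 3.4
  endloop
 endfacet
 facet normal -0.117 0.573 0.811
  outer loop
   vertex 3.4 4.4 4.0
   vertex 0.5 3.1 4.5
   vertex 4.7 4.1 4.4
  endloop
 endfacet
 facet normal -0.250 0.779 0.575
  outer loop
   vertex 3.4 4.4 4.0
   vertex 1.4 4.2 3.4
   vertex 0.5 3.1 4.5
  endloop
 endfacet
 facet normal -0.500 0.862 -0.082
  outer loop
   vertex 0.8 3.7 1.8
   vertex 1.4 4.2 3.4
   vertex 1.9 4.3 1.4
  endloop
 endfacet
 facet normal -0.738 0.671 0.067
  outer loop
   vertex 0.8 3.7 1.8
   vertex 0.5 3.1 4.5
   vertex 1.4 4.2 3.4
  endloop
 endfacet
 facet normal -0.980 0.187 -0.067
  outer loop
   vertex 0.8 3.7 1.8
   vertex 0.2 1.6 4.7
   vertex 0.5 3.1 4.5
  endloop
 endfacet
 facet normal -0.912 -0.219 -0.347
  outer loop
   vertex 0.8 3.7 1.8
   vertex 1.3 1.3 2.0
   vertex 0.2 1.6 4.7
  endloop
 endfacet
 facet normal -0.272 -0.136 -0.953
  outer loop
   vertex 0.8 3.7 1.8
   vertex 1.9 4.3 1.4
   vertex 1.3 1.3 2.0
  endloop
 endfacet
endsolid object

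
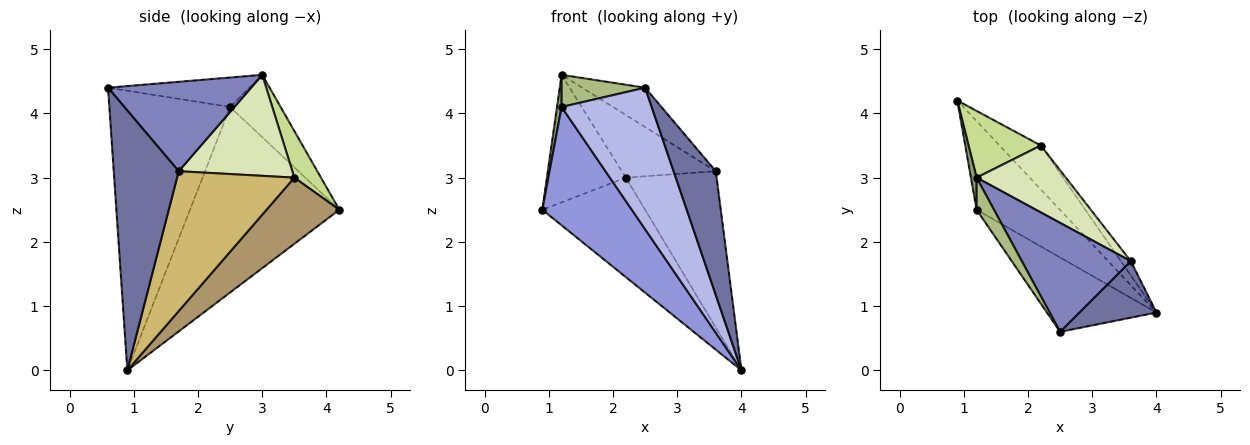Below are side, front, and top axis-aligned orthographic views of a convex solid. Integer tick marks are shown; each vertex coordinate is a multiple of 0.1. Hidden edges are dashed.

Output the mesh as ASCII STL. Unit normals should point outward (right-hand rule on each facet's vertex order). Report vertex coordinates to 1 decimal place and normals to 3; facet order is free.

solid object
 facet normal 0.814 -0.529 0.241
  outer loop
   vertex 3.6 1.7 3.1
   vertex 2.5 0.6 4.4
   vertex 4.0 0.9 0.0
  endloop
 endfacet
 facet normal 0.611 0.269 0.745
  outer loop
   vertex 3.6 1.7 3.1
   vertex 1.2 3.0 4.6
   vertex 2.5 0.6 4.4
  endloop
 endfacet
 facet normal -0.800 -0.480 -0.359
  outer loop
   vertex 1.2 2.5 4.1
   vertex 0.9 4.2 2.5
   vertex 4.0 0.9 0.0
  endloop
 endfacet
 facet normal -0.765 -0.571 -0.300
  outer loop
   vertex 1.2 2.5 4.1
   vertex 4.0 0.9 0.0
   vertex 2.5 0.6 4.4
  endloop
 endfacet
 facet normal -0.992 -0.090 0.090
  outer loop
   vertex 1.2 2.5 4.1
   vertex 1.2 3.0 4.6
   vertex 0.9 4.2 2.5
  endloop
 endfacet
 facet normal -0.767 -0.453 0.453
  outer loop
   vertex 1.2 2.5 4.1
   vertex 2.5 0.6 4.4
   vertex 1.2 3.0 4.6
  endloop
 endfacet
 facet normal 0.286 0.849 0.444
  outer loop
   vertex 2.2 3.5 3.0
   vertex 0.9 4.2 2.5
   vertex 1.2 3.0 4.6
  endloop
 endfacet
 facet normal 0.637 0.527 0.563
  outer loop
   vertex 2.2 3.5 3.0
   vertex 1.2 3.0 4.6
   vertex 3.6 1.7 3.1
  endloop
 endfacet
 facet normal 0.544 0.768 -0.339
  outer loop
   vertex 2.2 3.5 3.0
   vertex 4.0 0.9 0.0
   vertex 0.9 4.2 2.5
  endloop
 endfacet
 facet normal 0.790 0.611 -0.056
  outer loop
   vertex 2.2 3.5 3.0
   vertex 3.6 1.7 3.1
   vertex 4.0 0.9 0.0
  endloop
 endfacet
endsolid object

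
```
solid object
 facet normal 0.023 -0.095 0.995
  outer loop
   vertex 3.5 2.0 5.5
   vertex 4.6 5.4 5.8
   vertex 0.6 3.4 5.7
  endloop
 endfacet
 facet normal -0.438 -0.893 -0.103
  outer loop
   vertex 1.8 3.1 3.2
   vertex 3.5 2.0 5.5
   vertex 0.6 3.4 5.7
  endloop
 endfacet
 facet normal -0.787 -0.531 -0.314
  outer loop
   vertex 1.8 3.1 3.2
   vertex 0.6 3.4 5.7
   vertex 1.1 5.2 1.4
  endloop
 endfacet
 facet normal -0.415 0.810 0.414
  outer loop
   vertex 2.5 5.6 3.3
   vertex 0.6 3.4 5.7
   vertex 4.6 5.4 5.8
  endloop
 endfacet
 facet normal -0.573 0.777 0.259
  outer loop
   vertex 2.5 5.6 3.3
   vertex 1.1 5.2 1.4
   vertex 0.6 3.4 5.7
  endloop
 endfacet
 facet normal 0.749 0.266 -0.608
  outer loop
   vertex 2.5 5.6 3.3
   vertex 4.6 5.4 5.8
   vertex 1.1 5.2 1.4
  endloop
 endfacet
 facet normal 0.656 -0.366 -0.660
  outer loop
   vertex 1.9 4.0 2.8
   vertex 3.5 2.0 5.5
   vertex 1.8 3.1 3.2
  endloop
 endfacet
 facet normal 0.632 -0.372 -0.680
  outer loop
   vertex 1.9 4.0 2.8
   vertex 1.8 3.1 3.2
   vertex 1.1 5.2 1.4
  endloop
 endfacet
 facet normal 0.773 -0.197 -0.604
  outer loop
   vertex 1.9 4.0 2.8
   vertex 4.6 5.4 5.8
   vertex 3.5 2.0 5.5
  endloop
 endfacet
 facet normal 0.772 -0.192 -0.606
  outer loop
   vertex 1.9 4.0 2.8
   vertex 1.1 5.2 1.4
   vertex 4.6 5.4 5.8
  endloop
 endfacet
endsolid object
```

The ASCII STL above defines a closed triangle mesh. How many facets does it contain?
10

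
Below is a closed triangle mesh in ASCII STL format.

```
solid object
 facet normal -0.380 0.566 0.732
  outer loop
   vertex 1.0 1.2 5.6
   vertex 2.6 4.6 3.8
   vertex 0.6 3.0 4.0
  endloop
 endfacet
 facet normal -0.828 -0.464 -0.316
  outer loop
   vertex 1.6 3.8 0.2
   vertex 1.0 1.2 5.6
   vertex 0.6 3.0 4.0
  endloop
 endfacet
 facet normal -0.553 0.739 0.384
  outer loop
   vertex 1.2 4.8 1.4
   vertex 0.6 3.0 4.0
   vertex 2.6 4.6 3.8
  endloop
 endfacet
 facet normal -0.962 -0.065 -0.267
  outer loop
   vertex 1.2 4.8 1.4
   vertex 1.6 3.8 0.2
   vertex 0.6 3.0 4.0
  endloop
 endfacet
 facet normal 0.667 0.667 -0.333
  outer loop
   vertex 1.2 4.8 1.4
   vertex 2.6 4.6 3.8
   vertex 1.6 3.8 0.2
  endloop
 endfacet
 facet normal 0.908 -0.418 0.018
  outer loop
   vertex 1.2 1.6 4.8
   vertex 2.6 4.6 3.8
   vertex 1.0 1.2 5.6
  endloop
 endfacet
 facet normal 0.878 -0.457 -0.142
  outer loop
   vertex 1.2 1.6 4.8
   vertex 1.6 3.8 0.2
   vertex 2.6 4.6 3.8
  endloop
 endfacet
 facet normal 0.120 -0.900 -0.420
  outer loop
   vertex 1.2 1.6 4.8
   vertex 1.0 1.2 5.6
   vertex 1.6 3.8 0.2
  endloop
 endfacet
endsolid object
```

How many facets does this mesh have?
8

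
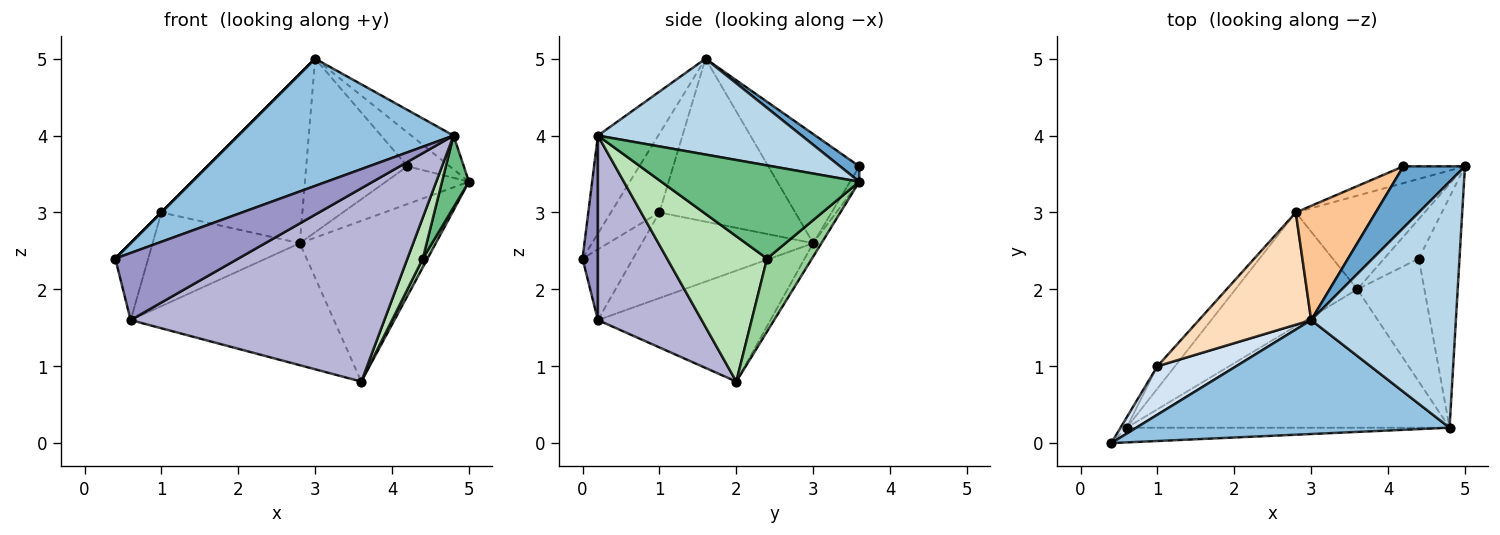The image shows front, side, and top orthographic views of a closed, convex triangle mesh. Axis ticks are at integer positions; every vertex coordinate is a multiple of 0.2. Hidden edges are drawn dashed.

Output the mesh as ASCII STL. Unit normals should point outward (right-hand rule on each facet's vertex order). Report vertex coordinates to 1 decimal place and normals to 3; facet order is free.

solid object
 facet normal 0.214 0.471 0.856
  outer loop
   vertex 3.0 1.6 5.0
   vertex 5.0 3.6 3.4
   vertex 4.2 3.6 3.6
  endloop
 endfacet
 facet normal -0.204 -0.729 0.653
  outer loop
   vertex 4.8 0.2 4.0
   vertex 3.0 1.6 5.0
   vertex 0.4 0.0 2.4
  endloop
 endfacet
 facet normal 0.549 0.114 0.828
  outer loop
   vertex 4.8 0.2 4.0
   vertex 5.0 3.6 3.4
   vertex 3.0 1.6 5.0
  endloop
 endfacet
 facet normal -0.707 0.000 0.707
  outer loop
   vertex 1.0 1.0 3.0
   vertex 0.4 0.0 2.4
   vertex 3.0 1.6 5.0
  endloop
 endfacet
 facet normal -0.101 0.909 -0.404
  outer loop
   vertex 2.8 3.0 2.6
   vertex 4.2 3.6 3.6
   vertex 5.0 3.6 3.4
  endloop
 endfacet
 facet normal -0.053 0.863 -0.503
  outer loop
   vertex 2.8 3.0 2.6
   vertex 5.0 3.6 3.4
   vertex 3.6 2.0 0.8
  endloop
 endfacet
 facet normal -0.600 0.668 0.440
  outer loop
   vertex 2.8 3.0 2.6
   vertex 3.0 1.6 5.0
   vertex 4.2 3.6 3.6
  endloop
 endfacet
 facet normal -0.626 0.650 0.431
  outer loop
   vertex 2.8 3.0 2.6
   vertex 1.0 1.0 3.0
   vertex 3.0 1.6 5.0
  endloop
 endfacet
 facet normal 0.909 -0.124 -0.397
  outer loop
   vertex 4.4 2.4 2.4
   vertex 5.0 3.6 3.4
   vertex 4.8 0.2 4.0
  endloop
 endfacet
 facet normal 0.900 -0.095 -0.426
  outer loop
   vertex 4.4 2.4 2.4
   vertex 3.6 2.0 0.8
   vertex 5.0 3.6 3.4
  endloop
 endfacet
 facet normal 0.899 -0.138 -0.415
  outer loop
   vertex 4.4 2.4 2.4
   vertex 4.8 0.2 4.0
   vertex 3.6 2.0 0.8
  endloop
 endfacet
 facet normal -0.527 0.621 -0.580
  outer loop
   vertex 0.6 0.2 1.6
   vertex 2.8 3.0 2.6
   vertex 3.6 2.0 0.8
  endloop
 endfacet
 facet normal 0.121 -0.970 -0.212
  outer loop
   vertex 0.6 0.2 1.6
   vertex 4.8 0.2 4.0
   vertex 0.4 0.0 2.4
  endloop
 endfacet
 facet normal 0.316 -0.772 -0.552
  outer loop
   vertex 0.6 0.2 1.6
   vertex 3.6 2.0 0.8
   vertex 4.8 0.2 4.0
  endloop
 endfacet
 facet normal -0.835 0.545 -0.073
  outer loop
   vertex 0.6 0.2 1.6
   vertex 0.4 0.0 2.4
   vertex 1.0 1.0 3.0
  endloop
 endfacet
 facet normal -0.750 0.644 -0.154
  outer loop
   vertex 0.6 0.2 1.6
   vertex 1.0 1.0 3.0
   vertex 2.8 3.0 2.6
  endloop
 endfacet
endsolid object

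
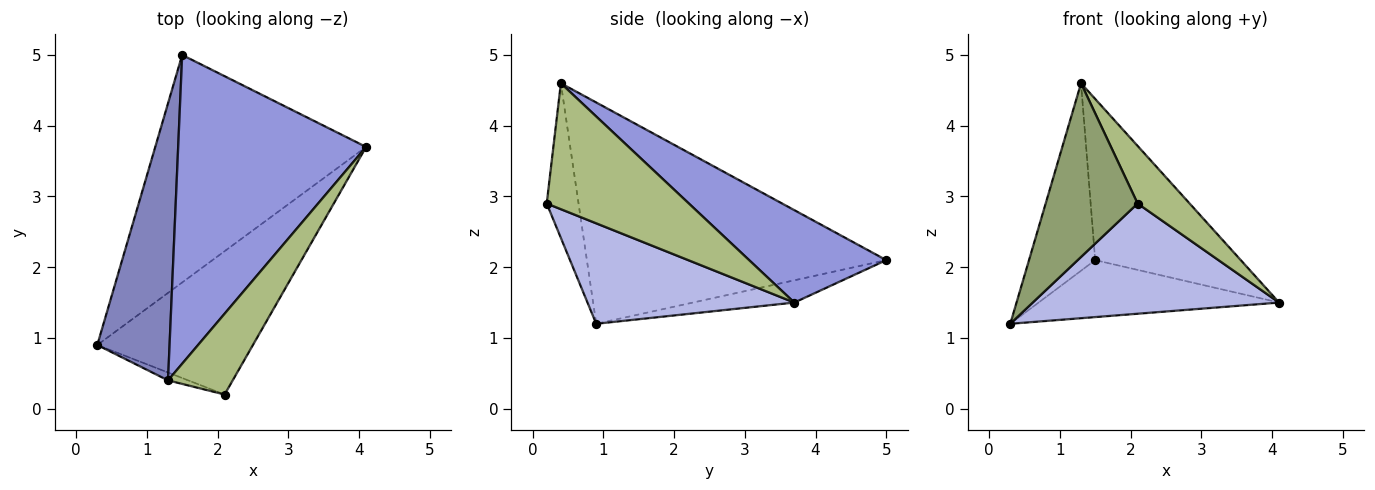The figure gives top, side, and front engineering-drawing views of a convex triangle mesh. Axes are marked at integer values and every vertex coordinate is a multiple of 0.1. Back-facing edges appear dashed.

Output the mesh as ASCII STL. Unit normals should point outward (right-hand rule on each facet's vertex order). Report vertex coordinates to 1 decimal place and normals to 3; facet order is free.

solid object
 facet normal -0.102 0.242 -0.965
  outer loop
   vertex 1.5 5.0 2.1
   vertex 4.1 3.7 1.5
   vertex 0.3 0.9 1.2
  endloop
 endfacet
 facet normal -0.930 0.206 0.304
  outer loop
   vertex 1.3 0.4 4.6
   vertex 1.5 5.0 2.1
   vertex 0.3 0.9 1.2
  endloop
 endfacet
 facet normal 0.400 0.424 0.813
  outer loop
   vertex 1.3 0.4 4.6
   vertex 4.1 3.7 1.5
   vertex 1.5 5.0 2.1
  endloop
 endfacet
 facet normal 0.456 -0.543 -0.706
  outer loop
   vertex 2.1 0.2 2.9
   vertex 0.3 0.9 1.2
   vertex 4.1 3.7 1.5
  endloop
 endfacet
 facet normal -0.327 -0.944 -0.043
  outer loop
   vertex 2.1 0.2 2.9
   vertex 1.3 0.4 4.6
   vertex 0.3 0.9 1.2
  endloop
 endfacet
 facet normal 0.846 -0.310 0.434
  outer loop
   vertex 2.1 0.2 2.9
   vertex 4.1 3.7 1.5
   vertex 1.3 0.4 4.6
  endloop
 endfacet
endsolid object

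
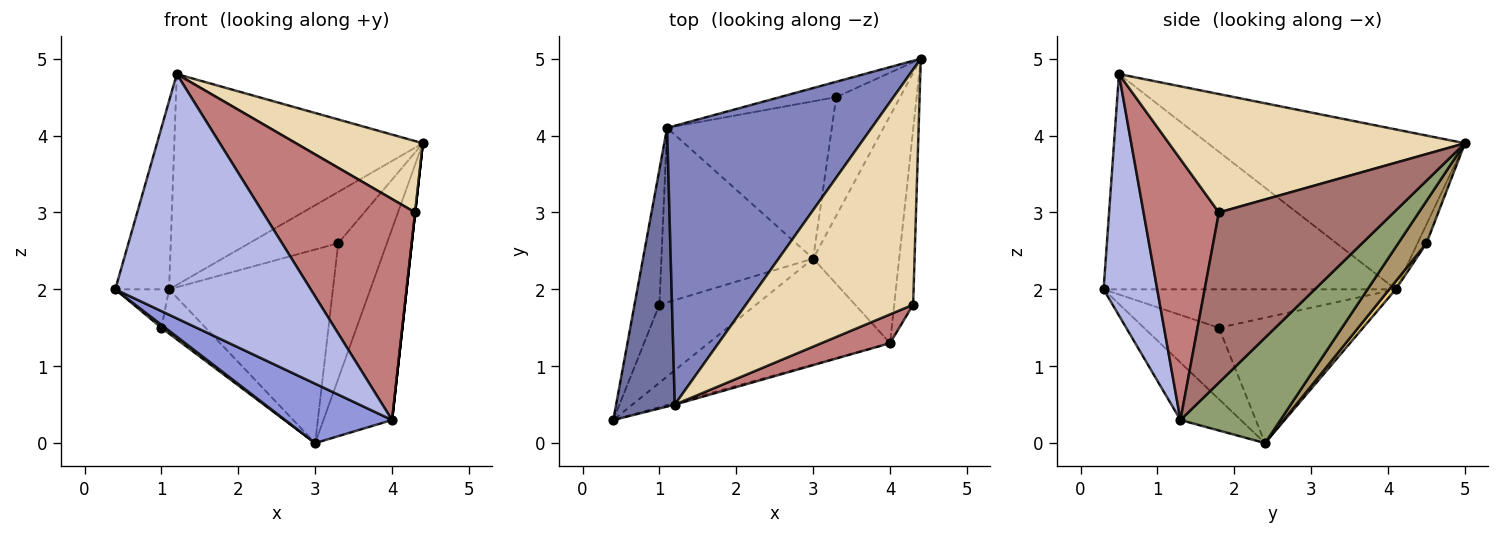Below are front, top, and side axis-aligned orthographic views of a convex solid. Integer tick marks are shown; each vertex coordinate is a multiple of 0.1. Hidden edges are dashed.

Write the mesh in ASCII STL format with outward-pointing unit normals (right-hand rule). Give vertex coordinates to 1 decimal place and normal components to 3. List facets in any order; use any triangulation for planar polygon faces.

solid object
 facet normal -0.950 0.175 0.259
  outer loop
   vertex 1.1 4.1 2.0
   vertex 0.4 0.3 2.0
   vertex 1.2 0.5 4.8
  endloop
 endfacet
 facet normal -0.529 0.512 0.677
  outer loop
   vertex 1.1 4.1 2.0
   vertex 1.2 0.5 4.8
   vertex 4.4 5.0 3.9
  endloop
 endfacet
 facet normal -0.266 -0.471 -0.841
  outer loop
   vertex 4.0 1.3 0.3
   vertex 0.4 0.3 2.0
   vertex 3.0 2.4 0.0
  endloop
 endfacet
 facet normal 0.265 -0.964 -0.007
  outer loop
   vertex 4.0 1.3 0.3
   vertex 1.2 0.5 4.8
   vertex 0.4 0.3 2.0
  endloop
 endfacet
 facet normal 0.684 0.469 -0.558
  outer loop
   vertex 4.0 1.3 0.3
   vertex 3.0 2.4 0.0
   vertex 4.4 5.0 3.9
  endloop
 endfacet
 facet normal -0.594 -0.030 -0.804
  outer loop
   vertex 1.0 1.8 1.5
   vertex 3.0 2.4 0.0
   vertex 0.4 0.3 2.0
  endloop
 endfacet
 facet normal -0.830 0.153 -0.537
  outer loop
   vertex 1.0 1.8 1.5
   vertex 0.4 0.3 2.0
   vertex 1.1 4.1 2.0
  endloop
 endfacet
 facet normal -0.625 0.192 -0.757
  outer loop
   vertex 1.0 1.8 1.5
   vertex 1.1 4.1 2.0
   vertex 3.0 2.4 0.0
  endloop
 endfacet
 facet normal 0.400 0.690 -0.603
  outer loop
   vertex 3.3 4.5 2.6
   vertex 4.4 5.0 3.9
   vertex 3.0 2.4 0.0
  endloop
 endfacet
 facet normal -0.095 0.953 -0.286
  outer loop
   vertex 3.3 4.5 2.6
   vertex 1.1 4.1 2.0
   vertex 4.4 5.0 3.9
  endloop
 endfacet
 facet normal 0.031 0.776 -0.630
  outer loop
   vertex 3.3 4.5 2.6
   vertex 3.0 2.4 0.0
   vertex 1.1 4.1 2.0
  endloop
 endfacet
 facet normal 0.561 -0.240 0.792
  outer loop
   vertex 4.3 1.8 3.0
   vertex 4.4 5.0 3.9
   vertex 1.2 0.5 4.8
  endloop
 endfacet
 facet normal 0.994 0.000 -0.110
  outer loop
   vertex 4.3 1.8 3.0
   vertex 4.0 1.3 0.3
   vertex 4.4 5.0 3.9
  endloop
 endfacet
 facet normal 0.441 -0.890 0.116
  outer loop
   vertex 4.3 1.8 3.0
   vertex 1.2 0.5 4.8
   vertex 4.0 1.3 0.3
  endloop
 endfacet
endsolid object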